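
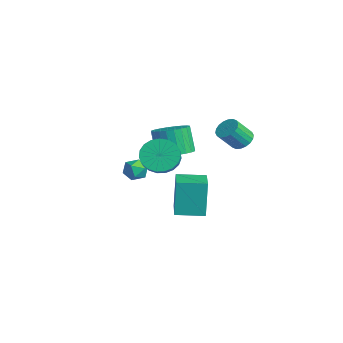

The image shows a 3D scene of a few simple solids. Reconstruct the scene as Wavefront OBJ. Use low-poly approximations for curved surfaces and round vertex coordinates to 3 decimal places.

v 2.804 -2.041 1.647
v 3.229 -2.401 0.878
v 4.021 -2.76 1.483
v 3.596 -2.399 2.253
v 3.382 -2.037 0.893
v 4.174 -2.396 1.499
v 3.435 -1.674 1.039
v 4.227 -2.032 1.645
v 3.379 -1.374 1.29
v 4.171 -1.733 1.896
v 3.223 -1.189 1.603
v 4.016 -1.548 2.209
v 2.995 -1.152 1.923
v 3.787 -1.511 2.529
v 2.734 -1.268 2.196
v 3.526 -1.627 2.802
v 2.485 -1.518 2.374
v 3.277 -1.877 2.979
v 2.291 -1.858 2.426
v 3.083 -2.217 3.032
v 2.186 -2.23 2.343
v 2.978 -2.589 2.949
v 2.187 -2.569 2.14
v 2.98 -2.928 2.746
v 2.296 -2.817 1.852
v 3.088 -3.175 2.458
v 2.492 -2.93 1.529
v 3.284 -3.289 2.134
v 2.742 -2.89 1.225
v 3.534 -3.248 1.831
v 3.002 -2.702 0.995
v 3.795 -3.061 1.601
v -1.11 0.173 -4.29
v -1.525 0.449 -2.333
v -0.543 1.581 -4.368
v -0.958 1.857 -2.411
v 0.618 -0.497 -3.829
v 0.203 -0.221 -1.872
v 1.185 0.911 -3.907
v 0.77 1.187 -1.95
v 3.257 1.838 2.22
v 3.758 2.152 2.464
v 3.805 1.337 3.423
v 3.303 1.022 3.18
v 3.537 2.283 2.585
v 3.583 1.467 3.545
v 3.259 2.325 2.635
v 3.305 1.51 3.594
v 2.982 2.271 2.602
v 3.028 1.456 3.561
v 2.758 2.131 2.494
v 2.804 1.316 3.453
v 2.634 1.933 2.332
v 2.68 1.118 3.291
v 2.633 1.716 2.147
v 2.679 0.901 3.106
v 2.755 1.523 1.977
v 2.802 0.708 2.936
v 2.977 1.393 1.855
v 3.023 0.577 2.815
v 3.255 1.35 1.806
v 3.301 0.535 2.765
v 3.532 1.404 1.839
v 3.578 0.589 2.798
v 3.756 1.544 1.947
v 3.802 0.729 2.906
v 3.88 1.742 2.109
v 3.926 0.927 3.068
v 3.881 1.959 2.294
v 3.927 1.144 3.253
v 0.197 -2.103 -0.842
v 0.871 -2.072 -0.735
v 0.089 -2.768 0.035
v 0.763 -2.737 0.142
v 0.374 -2.185 0.246
v 0.441 -1.773 -0.295
v 0.519 -3.067 -0.405
v 0.586 -2.655 -0.946
v 1.07 -2.667 -0.464
v 0.981 -2.122 -0.062
v -0.021 -2.718 -0.638
v -0.11 -2.173 -0.236
v -1.102 0.272 -0.586
v -0.233 0.469 -0.202
v -0.849 0.445 1.209
v -1.718 0.248 0.826
v -0.37 0.818 -0.256
v -0.987 0.793 1.155
v -0.619 1.083 -0.361
v -1.236 1.059 1.05
v -0.942 1.225 -0.499
v -1.558 1.2 0.912
v -1.288 1.222 -0.651
v -1.905 1.197 0.761
v -1.607 1.074 -0.792
v -2.223 1.05 0.619
v -1.848 0.804 -0.902
v -2.465 0.78 0.509
v -1.976 0.454 -0.964
v -2.593 0.429 0.447
v -1.971 0.075 -0.969
v -2.587 0.051 0.442
v -1.833 -0.273 -0.915
v -2.45 -0.298 0.496
v -1.584 -0.539 -0.81
v -2.201 -0.563 0.601
v -1.262 -0.68 -0.672
v -1.878 -0.705 0.739
v -0.915 -0.677 -0.521
v -1.532 -0.702 0.891
v -0.597 -0.53 -0.379
v -1.213 -0.554 1.032
v -0.355 -0.26 -0.269
v -0.972 -0.284 1.142
v -0.227 0.091 -0.207
v -0.844 0.066 1.204
f 2 1 5
f 2 5 3
f 3 5 6
f 3 6 4
f 5 1 7
f 5 7 6
f 6 7 8
f 6 8 4
f 7 1 9
f 7 9 8
f 8 9 10
f 8 10 4
f 9 1 11
f 9 11 10
f 10 11 12
f 10 12 4
f 11 1 13
f 11 13 12
f 12 13 14
f 12 14 4
f 13 1 15
f 13 15 14
f 14 15 16
f 14 16 4
f 15 1 17
f 15 17 16
f 16 17 18
f 16 18 4
f 17 1 19
f 17 19 18
f 18 19 20
f 18 20 4
f 19 1 21
f 19 21 20
f 20 21 22
f 20 22 4
f 21 1 23
f 21 23 22
f 22 23 24
f 22 24 4
f 23 1 25
f 23 25 24
f 24 25 26
f 24 26 4
f 25 1 27
f 25 27 26
f 26 27 28
f 26 28 4
f 27 1 29
f 27 29 28
f 28 29 30
f 28 30 4
f 29 1 31
f 29 31 30
f 30 31 32
f 30 32 4
f 31 1 2
f 31 2 32
f 32 2 3
f 32 3 4
f 34 36 33
f 37 34 33
f 33 36 35
f 35 37 33
f 34 40 36
f 38 34 37
f 38 40 34
f 36 40 35
f 39 37 35
f 35 40 39
f 39 38 37
f 40 38 39
f 42 41 45
f 42 45 43
f 43 45 46
f 43 46 44
f 45 41 47
f 45 47 46
f 46 47 48
f 46 48 44
f 47 41 49
f 47 49 48
f 48 49 50
f 48 50 44
f 49 41 51
f 49 51 50
f 50 51 52
f 50 52 44
f 51 41 53
f 51 53 52
f 52 53 54
f 52 54 44
f 53 41 55
f 53 55 54
f 54 55 56
f 54 56 44
f 55 41 57
f 55 57 56
f 56 57 58
f 56 58 44
f 57 41 59
f 57 59 58
f 58 59 60
f 58 60 44
f 59 41 61
f 59 61 60
f 60 61 62
f 60 62 44
f 61 41 63
f 61 63 62
f 62 63 64
f 62 64 44
f 63 41 65
f 63 65 64
f 64 65 66
f 64 66 44
f 65 41 67
f 65 67 66
f 66 67 68
f 66 68 44
f 67 41 69
f 67 69 68
f 68 69 70
f 68 70 44
f 69 41 42
f 69 42 70
f 70 42 43
f 70 43 44
f 71 82 76
f 71 76 72
f 71 72 78
f 71 78 81
f 71 81 82
f 72 76 80
f 76 82 75
f 82 81 73
f 81 78 77
f 78 72 79
f 74 80 75
f 74 75 73
f 74 73 77
f 74 77 79
f 74 79 80
f 75 80 76
f 73 75 82
f 77 73 81
f 79 77 78
f 80 79 72
f 84 83 87
f 84 87 85
f 85 87 88
f 85 88 86
f 87 83 89
f 87 89 88
f 88 89 90
f 88 90 86
f 89 83 91
f 89 91 90
f 90 91 92
f 90 92 86
f 91 83 93
f 91 93 92
f 92 93 94
f 92 94 86
f 93 83 95
f 93 95 94
f 94 95 96
f 94 96 86
f 95 83 97
f 95 97 96
f 96 97 98
f 96 98 86
f 97 83 99
f 97 99 98
f 98 99 100
f 98 100 86
f 99 83 101
f 99 101 100
f 100 101 102
f 100 102 86
f 101 83 103
f 101 103 102
f 102 103 104
f 102 104 86
f 103 83 105
f 103 105 104
f 104 105 106
f 104 106 86
f 105 83 107
f 105 107 106
f 106 107 108
f 106 108 86
f 107 83 109
f 107 109 108
f 108 109 110
f 108 110 86
f 109 83 111
f 109 111 110
f 110 111 112
f 110 112 86
f 111 83 113
f 111 113 112
f 112 113 114
f 112 114 86
f 113 83 115
f 113 115 114
f 114 115 116
f 114 116 86
f 115 83 84
f 115 84 116
f 116 84 85
f 116 85 86



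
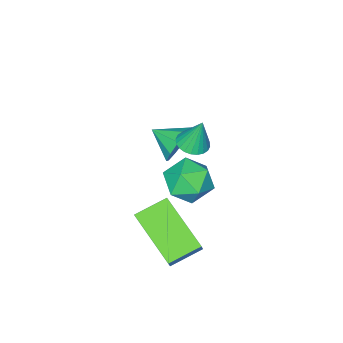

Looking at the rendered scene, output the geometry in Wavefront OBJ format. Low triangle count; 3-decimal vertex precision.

v 2.729 -0.13 -1.496
v 1.624 0.264 -1.067
v 3.014 1.778 -2.513
v 1.908 2.172 -2.084
v 3.092 0.168 -0.836
v 1.986 0.562 -0.407
v 3.376 2.076 -1.853
v 2.271 2.47 -1.424
v 0.837 0.589 1.813
v 1.343 0.331 1.929
v 0.723 0.911 3.027
v 1.411 0.541 1.88
v 1.392 0.758 1.821
v 1.288 0.95 1.76
v 1.115 1.087 1.708
v 0.901 1.148 1.672
v 0.676 1.124 1.657
v 0.476 1.019 1.666
v 0.331 0.848 1.698
v 0.263 0.638 1.747
v 0.282 0.421 1.806
v 0.385 0.229 1.867
v 0.558 0.092 1.919
v 0.773 0.031 1.955
v 0.997 0.055 1.97
v 1.197 0.16 1.961
v -0.469 -1.382 -0.562
v -0.075 -1.505 -1.271
v -0.131 -2.398 -0.198
v 0.267 -1.259 -0.901
v 0.265 -1.07 -0.373
v -0.08 -1.028 0.067
v -0.607 -1.151 0.213
v -1.07 -1.383 -0.004
v -1.251 -1.614 -0.482
v -1.067 -1.737 -0.997
v -0.602 -1.694 -1.308
v 2.237 1.984 0.547
v 2.831 1.628 1.161
v 1.089 1.472 1.359
v 1.683 1.116 1.973
v 1.591 2.033 1.896
v 2.301 2.35 1.394
v 1.619 0.75 1.126
v 2.329 1.067 0.624
v 2.449 0.866 1.519
v 2.432 1.659 1.995
v 1.488 1.441 0.525
v 1.471 2.234 1.001
f 2 4 1
f 5 2 1
f 1 4 3
f 3 5 1
f 2 8 4
f 6 2 5
f 6 8 2
f 4 8 3
f 7 5 3
f 3 8 7
f 7 6 5
f 8 6 7
f 10 9 12
f 10 12 11
f 12 9 13
f 12 13 11
f 13 9 14
f 13 14 11
f 14 9 15
f 14 15 11
f 15 9 16
f 15 16 11
f 16 9 17
f 16 17 11
f 17 9 18
f 17 18 11
f 18 9 19
f 18 19 11
f 19 9 20
f 19 20 11
f 20 9 21
f 20 21 11
f 21 9 22
f 21 22 11
f 22 9 23
f 22 23 11
f 23 9 24
f 23 24 11
f 24 9 25
f 24 25 11
f 25 9 26
f 25 26 11
f 26 9 10
f 26 10 11
f 28 27 30
f 28 30 29
f 30 27 31
f 30 31 29
f 31 27 32
f 31 32 29
f 32 27 33
f 32 33 29
f 33 27 34
f 33 34 29
f 34 27 35
f 34 35 29
f 35 27 36
f 35 36 29
f 36 27 37
f 36 37 29
f 37 27 28
f 37 28 29
f 38 49 43
f 38 43 39
f 38 39 45
f 38 45 48
f 38 48 49
f 39 43 47
f 43 49 42
f 49 48 40
f 48 45 44
f 45 39 46
f 41 47 42
f 41 42 40
f 41 40 44
f 41 44 46
f 41 46 47
f 42 47 43
f 40 42 49
f 44 40 48
f 46 44 45
f 47 46 39



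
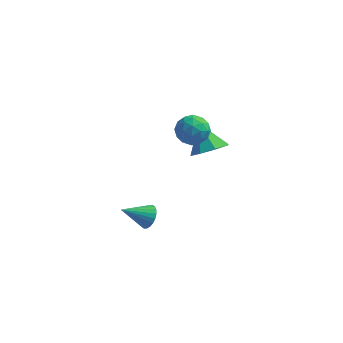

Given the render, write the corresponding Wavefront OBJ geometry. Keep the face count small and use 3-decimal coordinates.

v 0.048 1.043 4.294
v 0.866 0.849 4.566
v 0.214 0.171 3.174
v 1.032 -0.023 3.446
v 0.334 -0.303 3.909
v 0.232 0.236 4.602
v 0.848 0.784 3.138
v 0.746 1.323 3.831
v 1.36 0.689 3.852
v 1.042 0.017 4.328
v 0.038 1.003 3.412
v -0.28 0.331 3.888
v 0.443 1.023 4.528
v 0.637 -0.003 3.212
v 0.227 -0.167 3.484
v 0.708 -0.281 3.644
v 0.07 0.662 4.549
v 0.55 0.548 4.709
v 0.238 -0.129 4.323
v 0.53 0.472 3.031
v 1.01 0.358 3.191
v 0.372 1.301 4.096
v 0.853 1.187 4.256
v 0.842 1.149 3.417
v 1.214 0.815 4.268
v 1.311 0.302 3.61
v 1.204 0.777 3.429
v 1.143 1.093 3.836
v 1.027 0.419 4.548
v 1.124 -0.093 3.89
v 0.714 -0.258 4.162
v 0.654 0.059 4.569
v 1.318 0.325 4.129
v -0.044 1.113 3.85
v 0.053 0.601 3.192
v 0.426 0.961 3.171
v 0.366 1.278 3.578
v -0.231 0.718 4.13
v -0.134 0.205 3.472
v -0.063 -0.073 3.904
v -0.124 0.243 4.311
v -0.238 0.695 3.611
v -1.428 -0.183 -2.599
v -0.98 -0.355 -2.104
v -2.592 -0.797 -1.761
v -1.053 -0.109 -2.025
v -1.184 0.127 -2.033
v -1.351 0.315 -2.128
v -1.531 0.427 -2.294
v -1.695 0.447 -2.507
v -1.818 0.371 -2.734
v -1.882 0.21 -2.94
v -1.877 -0.011 -3.095
v -1.803 -0.257 -3.174
v -1.673 -0.493 -3.165
v -1.505 -0.681 -3.071
v -1.326 -0.793 -2.904
v -1.162 -0.813 -2.692
v -1.039 -0.736 -2.465
v -0.975 -0.576 -2.258
v 1.174 1.283 1.842
v 1.598 0.697 2.519
v 0.426 2.077 2.998
v 2.014 1.311 2.366
v 1.938 1.909 1.906
v 1.415 2.139 1.409
v 0.751 1.868 1.165
v 0.335 1.254 1.318
v 0.41 0.656 1.778
v 0.933 0.426 2.276
f 1 38 17
f 38 12 41
f 17 41 6
f 38 41 17
f 1 17 13
f 17 6 18
f 13 18 2
f 17 18 13
f 1 13 22
f 13 2 23
f 22 23 8
f 13 23 22
f 1 22 34
f 22 8 37
f 34 37 11
f 22 37 34
f 1 34 38
f 34 11 42
f 38 42 12
f 34 42 38
f 2 18 29
f 18 6 32
f 29 32 10
f 18 32 29
f 6 41 19
f 41 12 40
f 19 40 5
f 41 40 19
f 12 42 39
f 42 11 35
f 39 35 3
f 42 35 39
f 11 37 36
f 37 8 24
f 36 24 7
f 37 24 36
f 8 23 28
f 23 2 25
f 28 25 9
f 23 25 28
f 4 30 16
f 30 10 31
f 16 31 5
f 30 31 16
f 4 16 14
f 16 5 15
f 14 15 3
f 16 15 14
f 4 14 21
f 14 3 20
f 21 20 7
f 14 20 21
f 4 21 26
f 21 7 27
f 26 27 9
f 21 27 26
f 4 26 30
f 26 9 33
f 30 33 10
f 26 33 30
f 5 31 19
f 31 10 32
f 19 32 6
f 31 32 19
f 3 15 39
f 15 5 40
f 39 40 12
f 15 40 39
f 7 20 36
f 20 3 35
f 36 35 11
f 20 35 36
f 9 27 28
f 27 7 24
f 28 24 8
f 27 24 28
f 10 33 29
f 33 9 25
f 29 25 2
f 33 25 29
f 44 43 46
f 44 46 45
f 46 43 47
f 46 47 45
f 47 43 48
f 47 48 45
f 48 43 49
f 48 49 45
f 49 43 50
f 49 50 45
f 50 43 51
f 50 51 45
f 51 43 52
f 51 52 45
f 52 43 53
f 52 53 45
f 53 43 54
f 53 54 45
f 54 43 55
f 54 55 45
f 55 43 56
f 55 56 45
f 56 43 57
f 56 57 45
f 57 43 58
f 57 58 45
f 58 43 59
f 58 59 45
f 59 43 60
f 59 60 45
f 60 43 44
f 60 44 45
f 62 61 64
f 62 64 63
f 64 61 65
f 64 65 63
f 65 61 66
f 65 66 63
f 66 61 67
f 66 67 63
f 67 61 68
f 67 68 63
f 68 61 69
f 68 69 63
f 69 61 70
f 69 70 63
f 70 61 62
f 70 62 63



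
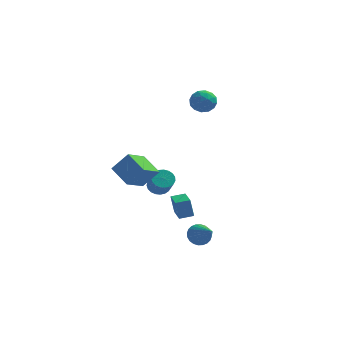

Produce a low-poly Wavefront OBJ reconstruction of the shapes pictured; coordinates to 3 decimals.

v -0.199 -0.313 -1.709
v 0.238 -0.616 -2.148
v 0.676 -1.43 -1.151
v 0.239 -1.127 -0.711
v 0.397 -0.402 -2.044
v 0.836 -1.216 -1.047
v 0.454 -0.172 -1.881
v 0.892 -0.987 -0.884
v 0.398 0.033 -1.689
v 0.836 -0.782 -0.692
v 0.238 0.178 -1.5
v 0.677 -0.636 -0.503
v 0.003 0.239 -1.347
v 0.441 -0.575 -0.35
v -0.267 0.204 -1.257
v 0.171 -0.61 -0.259
v -0.525 0.08 -1.244
v -0.087 -0.734 -0.247
v -0.727 -0.112 -1.312
v -0.289 -0.927 -0.315
v -0.838 -0.339 -1.449
v -0.4 -1.153 -0.452
v -0.838 -0.561 -1.63
v -0.4 -1.376 -0.633
v -0.728 -0.741 -1.825
v -0.289 -1.555 -0.828
v -0.526 -0.846 -2
v -0.088 -1.66 -1.003
v -0.268 -0.859 -2.124
v 0.171 -1.673 -1.127
v 0.002 -0.778 -2.177
v 0.441 -1.592 -1.18
v -0.411 -3.551 -0.168
v -1.004 -4.891 0.57
v -1.447 -2.706 0.535
v -2.039 -4.046 1.273
v 0.479 -3.354 0.907
v -0.113 -4.694 1.645
v -0.556 -2.509 1.61
v -1.149 -3.849 2.348
v 2.647 -3.081 -3.924
v 3.243 -2.983 -4.352
v 3.593 -4.339 -2.896
v 3.286 -2.783 -4.148
v 3.233 -2.629 -3.91
v 3.09 -2.544 -3.674
v 2.88 -2.54 -3.476
v 2.634 -2.619 -3.346
v 2.391 -2.768 -3.305
v 2.186 -2.964 -3.357
v 2.051 -3.179 -3.496
v 2.008 -3.379 -3.7
v 2.061 -3.533 -3.938
v 2.204 -3.618 -4.174
v 2.414 -3.622 -4.372
v 2.66 -3.543 -4.502
v 2.903 -3.394 -4.543
v 3.108 -3.198 -4.491
v 1.116 -1.003 -3.894
v 0.883 -0.944 -2.698
v 0.588 0.283 -4.059
v 0.356 0.342 -2.863
v 1.904 -0.662 -3.757
v 1.672 -0.603 -2.561
v 1.377 0.624 -3.922
v 1.144 0.683 -2.726
v 1.686 4.538 3.565
v 2.328 4.089 3.203
v 0.892 3.391 3.577
v 1.534 2.942 3.215
v 1.608 3.224 4.027
v 2.099 3.932 4.019
v 1.121 3.548 2.761
v 1.612 4.256 2.753
v 1.978 3.477 2.706
v 2.28 3.277 3.489
v 0.94 4.203 3.291
v 1.242 4.003 4.074
v 2.077 4.414 3.383
v 1.143 3.066 3.397
v 1.187 3.231 3.874
v 1.564 2.968 3.662
v 1.943 4.322 3.862
v 2.32 4.058 3.65
v 1.897 3.55 4.134
v 0.9 3.422 3.13
v 1.277 3.158 2.918
v 1.656 4.512 3.118
v 2.033 4.249 2.906
v 1.323 3.93 2.646
v 2.248 3.791 2.878
v 1.782 3.117 2.885
v 1.539 3.473 2.618
v 1.827 3.889 2.614
v 2.426 3.673 3.338
v 1.959 2.999 3.345
v 2.003 3.164 3.822
v 2.291 3.581 3.818
v 2.22 3.314 3.046
v 1.261 4.481 3.435
v 0.794 3.807 3.442
v 0.929 3.899 2.962
v 1.217 4.316 2.958
v 1.438 4.363 3.895
v 0.972 3.689 3.902
v 1.393 3.591 4.166
v 1.681 4.007 4.162
v 1 4.166 3.734
f 2 1 5
f 2 5 3
f 3 5 6
f 3 6 4
f 5 1 7
f 5 7 6
f 6 7 8
f 6 8 4
f 7 1 9
f 7 9 8
f 8 9 10
f 8 10 4
f 9 1 11
f 9 11 10
f 10 11 12
f 10 12 4
f 11 1 13
f 11 13 12
f 12 13 14
f 12 14 4
f 13 1 15
f 13 15 14
f 14 15 16
f 14 16 4
f 15 1 17
f 15 17 16
f 16 17 18
f 16 18 4
f 17 1 19
f 17 19 18
f 18 19 20
f 18 20 4
f 19 1 21
f 19 21 20
f 20 21 22
f 20 22 4
f 21 1 23
f 21 23 22
f 22 23 24
f 22 24 4
f 23 1 25
f 23 25 24
f 24 25 26
f 24 26 4
f 25 1 27
f 25 27 26
f 26 27 28
f 26 28 4
f 27 1 29
f 27 29 28
f 28 29 30
f 28 30 4
f 29 1 31
f 29 31 30
f 30 31 32
f 30 32 4
f 31 1 2
f 31 2 32
f 32 2 3
f 32 3 4
f 34 36 33
f 37 34 33
f 33 36 35
f 35 37 33
f 34 40 36
f 38 34 37
f 38 40 34
f 36 40 35
f 39 37 35
f 35 40 39
f 39 38 37
f 40 38 39
f 42 41 44
f 42 44 43
f 44 41 45
f 44 45 43
f 45 41 46
f 45 46 43
f 46 41 47
f 46 47 43
f 47 41 48
f 47 48 43
f 48 41 49
f 48 49 43
f 49 41 50
f 49 50 43
f 50 41 51
f 50 51 43
f 51 41 52
f 51 52 43
f 52 41 53
f 52 53 43
f 53 41 54
f 53 54 43
f 54 41 55
f 54 55 43
f 55 41 56
f 55 56 43
f 56 41 57
f 56 57 43
f 57 41 58
f 57 58 43
f 58 41 42
f 58 42 43
f 60 62 59
f 63 60 59
f 59 62 61
f 61 63 59
f 60 66 62
f 64 60 63
f 64 66 60
f 62 66 61
f 65 63 61
f 61 66 65
f 65 64 63
f 66 64 65
f 67 104 83
f 104 78 107
f 83 107 72
f 104 107 83
f 67 83 79
f 83 72 84
f 79 84 68
f 83 84 79
f 67 79 88
f 79 68 89
f 88 89 74
f 79 89 88
f 67 88 100
f 88 74 103
f 100 103 77
f 88 103 100
f 67 100 104
f 100 77 108
f 104 108 78
f 100 108 104
f 68 84 95
f 84 72 98
f 95 98 76
f 84 98 95
f 72 107 85
f 107 78 106
f 85 106 71
f 107 106 85
f 78 108 105
f 108 77 101
f 105 101 69
f 108 101 105
f 77 103 102
f 103 74 90
f 102 90 73
f 103 90 102
f 74 89 94
f 89 68 91
f 94 91 75
f 89 91 94
f 70 96 82
f 96 76 97
f 82 97 71
f 96 97 82
f 70 82 80
f 82 71 81
f 80 81 69
f 82 81 80
f 70 80 87
f 80 69 86
f 87 86 73
f 80 86 87
f 70 87 92
f 87 73 93
f 92 93 75
f 87 93 92
f 70 92 96
f 92 75 99
f 96 99 76
f 92 99 96
f 71 97 85
f 97 76 98
f 85 98 72
f 97 98 85
f 69 81 105
f 81 71 106
f 105 106 78
f 81 106 105
f 73 86 102
f 86 69 101
f 102 101 77
f 86 101 102
f 75 93 94
f 93 73 90
f 94 90 74
f 93 90 94
f 76 99 95
f 99 75 91
f 95 91 68
f 99 91 95



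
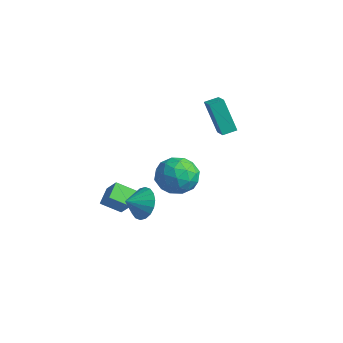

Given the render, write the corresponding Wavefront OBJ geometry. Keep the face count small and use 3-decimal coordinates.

v -0.034 1.316 0.965
v -0.781 1.005 2.903
v 0.146 2.082 1.158
v -0.601 1.771 3.096
v 0.801 1.049 1.244
v 0.054 0.738 3.182
v 0.981 1.815 1.437
v 0.234 1.504 3.375
v 2.611 -1.79 0.571
v 3.497 -2.406 1.042
v 1.703 -3.414 0.158
v 2.589 -4.03 0.629
v 1.886 -3.386 1.32
v 2.447 -2.382 1.576
v 2.753 -3.438 -0.376
v 3.314 -2.434 -0.12
v 3.585 -3.424 0.457
v 3.049 -3.392 1.506
v 2.151 -2.428 -0.306
v 1.615 -2.396 0.743
v 3.133 -1.956 0.843
v 2.067 -3.864 0.357
v 1.653 -3.486 0.763
v 2.174 -3.848 1.041
v 2.517 -1.942 1.157
v 3.038 -2.303 1.434
v 2.091 -2.879 1.597
v 2.162 -3.517 -0.234
v 2.683 -3.878 0.043
v 3.026 -1.972 0.159
v 3.547 -2.334 0.437
v 3.109 -2.941 -0.397
v 3.706 -2.916 0.776
v 3.173 -3.87 0.533
v 3.269 -3.523 -0.058
v 3.598 -2.933 0.093
v 3.391 -2.897 1.392
v 2.858 -3.851 1.149
v 2.445 -3.473 1.556
v 2.774 -2.883 1.706
v 3.443 -3.495 1.048
v 2.342 -1.969 0.051
v 1.809 -2.923 -0.192
v 2.426 -2.937 -0.506
v 2.755 -2.347 -0.356
v 2.027 -1.95 0.667
v 1.494 -2.904 0.424
v 1.602 -2.887 1.107
v 1.931 -2.297 1.258
v 1.757 -2.325 0.152
v -2.545 -3.59 -3.482
v -3.158 -2.78 -2.965
v -3.371 -3.651 -4.364
v -3.984 -2.841 -3.847
v -1.916 -2.699 -4.133
v -2.529 -1.889 -3.616
v -2.742 -2.76 -5.015
v -3.355 -1.95 -4.498
v 0.217 -3.345 -2.522
v 1.017 -3.136 -1.925
v 0.123 -4.315 -2.058
v 0.666 -2.985 -1.68
v 0.226 -2.905 -1.602
v -0.216 -2.912 -1.707
v -0.572 -3.005 -1.973
v -0.771 -3.165 -2.347
v -0.775 -3.361 -2.757
v -0.583 -3.553 -3.12
v -0.232 -3.705 -3.365
v 0.208 -3.785 -3.443
v 0.65 -3.778 -3.338
v 1.006 -3.685 -3.072
v 1.206 -3.525 -2.697
v 1.21 -3.329 -2.288
f 2 4 1
f 5 2 1
f 1 4 3
f 3 5 1
f 2 8 4
f 6 2 5
f 6 8 2
f 4 8 3
f 7 5 3
f 3 8 7
f 7 6 5
f 8 6 7
f 9 46 25
f 46 20 49
f 25 49 14
f 46 49 25
f 9 25 21
f 25 14 26
f 21 26 10
f 25 26 21
f 9 21 30
f 21 10 31
f 30 31 16
f 21 31 30
f 9 30 42
f 30 16 45
f 42 45 19
f 30 45 42
f 9 42 46
f 42 19 50
f 46 50 20
f 42 50 46
f 10 26 37
f 26 14 40
f 37 40 18
f 26 40 37
f 14 49 27
f 49 20 48
f 27 48 13
f 49 48 27
f 20 50 47
f 50 19 43
f 47 43 11
f 50 43 47
f 19 45 44
f 45 16 32
f 44 32 15
f 45 32 44
f 16 31 36
f 31 10 33
f 36 33 17
f 31 33 36
f 12 38 24
f 38 18 39
f 24 39 13
f 38 39 24
f 12 24 22
f 24 13 23
f 22 23 11
f 24 23 22
f 12 22 29
f 22 11 28
f 29 28 15
f 22 28 29
f 12 29 34
f 29 15 35
f 34 35 17
f 29 35 34
f 12 34 38
f 34 17 41
f 38 41 18
f 34 41 38
f 13 39 27
f 39 18 40
f 27 40 14
f 39 40 27
f 11 23 47
f 23 13 48
f 47 48 20
f 23 48 47
f 15 28 44
f 28 11 43
f 44 43 19
f 28 43 44
f 17 35 36
f 35 15 32
f 36 32 16
f 35 32 36
f 18 41 37
f 41 17 33
f 37 33 10
f 41 33 37
f 52 54 51
f 55 52 51
f 51 54 53
f 53 55 51
f 52 58 54
f 56 52 55
f 56 58 52
f 54 58 53
f 57 55 53
f 53 58 57
f 57 56 55
f 58 56 57
f 60 59 62
f 60 62 61
f 62 59 63
f 62 63 61
f 63 59 64
f 63 64 61
f 64 59 65
f 64 65 61
f 65 59 66
f 65 66 61
f 66 59 67
f 66 67 61
f 67 59 68
f 67 68 61
f 68 59 69
f 68 69 61
f 69 59 70
f 69 70 61
f 70 59 71
f 70 71 61
f 71 59 72
f 71 72 61
f 72 59 73
f 72 73 61
f 73 59 74
f 73 74 61
f 74 59 60
f 74 60 61



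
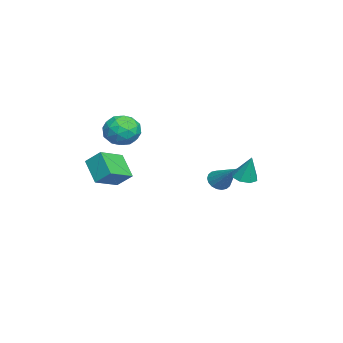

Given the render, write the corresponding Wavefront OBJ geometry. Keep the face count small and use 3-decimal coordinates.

v -2.373 1.73 -2.147
v -1.892 1.221 -2.164
v -1.207 2.79 -0.853
v -1.804 1.408 -2.397
v -1.828 1.659 -2.581
v -1.96 1.923 -2.678
v -2.174 2.15 -2.671
v -2.428 2.293 -2.56
v -2.67 2.324 -2.367
v -2.854 2.238 -2.131
v -2.943 2.051 -1.898
v -2.918 1.8 -1.714
v -2.786 1.536 -1.616
v -2.572 1.31 -1.624
v -2.319 1.167 -1.735
v -2.076 1.135 -1.928
v -2.502 -3.176 1.957
v -1.605 -2.645 2.286
v -1.575 -3.935 0.654
v -0.678 -3.404 0.983
v -1.102 -4.199 1.604
v -1.675 -3.73 2.409
v -1.505 -2.85 0.531
v -2.078 -2.381 1.336
v -0.989 -2.444 1.405
v -0.739 -3.277 2.068
v -2.441 -3.303 0.872
v -2.191 -4.136 1.535
v -2.135 -2.844 2.236
v -1.045 -3.736 0.704
v -1.295 -4.203 1.069
v -0.767 -3.891 1.263
v -2.176 -3.481 2.308
v -1.648 -3.17 2.501
v -1.353 -4.082 2.1
v -1.532 -3.41 0.439
v -1.004 -3.099 0.632
v -2.413 -2.689 1.677
v -1.885 -2.377 1.871
v -1.827 -2.498 0.84
v -1.245 -2.414 1.911
v -0.7 -2.86 1.146
v -1.187 -2.534 0.88
v -1.523 -2.259 1.353
v -1.098 -2.904 2.301
v -0.554 -3.349 1.535
v -0.803 -3.817 1.9
v -1.14 -3.541 2.373
v -0.736 -2.785 1.783
v -2.626 -3.231 1.405
v -2.082 -3.676 0.639
v -2.04 -3.039 0.567
v -2.377 -2.763 1.04
v -2.48 -3.72 1.794
v -1.935 -4.166 1.029
v -1.657 -4.321 1.587
v -1.993 -4.046 2.06
v -2.444 -3.795 1.157
v 3.692 -4.221 1.053
v 3.921 -3.405 1.786
v 2.449 -3.345 0.466
v 2.678 -2.529 1.198
v 4.662 -3.551 0.002
v 4.891 -2.735 0.734
v 3.419 -2.675 -0.586
v 3.648 -1.859 0.147
v 2.17 3.518 -0.155
v 2.83 3.339 -0.245
v 2.47 3.902 1.275
v 2.74 3.846 -0.363
v 2.316 4.161 -0.358
v 1.806 4.099 -0.234
v 1.51 3.696 -0.064
v 1.6 3.19 0.054
v 2.024 2.875 0.049
v 2.534 2.937 -0.075
f 2 1 4
f 2 4 3
f 4 1 5
f 4 5 3
f 5 1 6
f 5 6 3
f 6 1 7
f 6 7 3
f 7 1 8
f 7 8 3
f 8 1 9
f 8 9 3
f 9 1 10
f 9 10 3
f 10 1 11
f 10 11 3
f 11 1 12
f 11 12 3
f 12 1 13
f 12 13 3
f 13 1 14
f 13 14 3
f 14 1 15
f 14 15 3
f 15 1 16
f 15 16 3
f 16 1 2
f 16 2 3
f 17 54 33
f 54 28 57
f 33 57 22
f 54 57 33
f 17 33 29
f 33 22 34
f 29 34 18
f 33 34 29
f 17 29 38
f 29 18 39
f 38 39 24
f 29 39 38
f 17 38 50
f 38 24 53
f 50 53 27
f 38 53 50
f 17 50 54
f 50 27 58
f 54 58 28
f 50 58 54
f 18 34 45
f 34 22 48
f 45 48 26
f 34 48 45
f 22 57 35
f 57 28 56
f 35 56 21
f 57 56 35
f 28 58 55
f 58 27 51
f 55 51 19
f 58 51 55
f 27 53 52
f 53 24 40
f 52 40 23
f 53 40 52
f 24 39 44
f 39 18 41
f 44 41 25
f 39 41 44
f 20 46 32
f 46 26 47
f 32 47 21
f 46 47 32
f 20 32 30
f 32 21 31
f 30 31 19
f 32 31 30
f 20 30 37
f 30 19 36
f 37 36 23
f 30 36 37
f 20 37 42
f 37 23 43
f 42 43 25
f 37 43 42
f 20 42 46
f 42 25 49
f 46 49 26
f 42 49 46
f 21 47 35
f 47 26 48
f 35 48 22
f 47 48 35
f 19 31 55
f 31 21 56
f 55 56 28
f 31 56 55
f 23 36 52
f 36 19 51
f 52 51 27
f 36 51 52
f 25 43 44
f 43 23 40
f 44 40 24
f 43 40 44
f 26 49 45
f 49 25 41
f 45 41 18
f 49 41 45
f 60 62 59
f 63 60 59
f 59 62 61
f 61 63 59
f 60 66 62
f 64 60 63
f 64 66 60
f 62 66 61
f 65 63 61
f 61 66 65
f 65 64 63
f 66 64 65
f 68 67 70
f 68 70 69
f 70 67 71
f 70 71 69
f 71 67 72
f 71 72 69
f 72 67 73
f 72 73 69
f 73 67 74
f 73 74 69
f 74 67 75
f 74 75 69
f 75 67 76
f 75 76 69
f 76 67 68
f 76 68 69



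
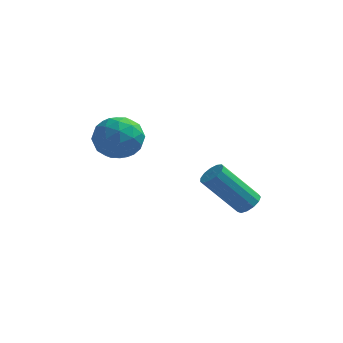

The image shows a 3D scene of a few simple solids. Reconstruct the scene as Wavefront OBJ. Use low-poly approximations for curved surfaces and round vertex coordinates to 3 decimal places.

v -1.811 -3.113 1.95
v -0.902 -2.851 1.953
v -1.498 -4.189 0.907
v -0.589 -3.927 0.91
v -0.96 -4.354 1.668
v -1.154 -3.689 2.313
v -1.246 -3.351 0.547
v -1.44 -2.686 1.192
v -0.553 -2.998 1.086
v -0.376 -3.618 1.778
v -2.024 -3.422 1.082
v -1.847 -4.042 1.774
v -1.384 -2.888 2.043
v -1.016 -4.152 0.817
v -1.234 -4.404 1.262
v -0.7 -4.249 1.264
v -1.532 -3.381 2.255
v -0.998 -3.226 2.256
v -1.032 -4.11 2.089
v -1.402 -3.814 0.604
v -0.868 -3.659 0.605
v -1.7 -2.791 1.596
v -1.166 -2.636 1.598
v -1.368 -2.93 0.771
v -0.645 -2.82 1.535
v -0.46 -3.452 0.922
v -0.847 -3.113 0.709
v -0.961 -2.723 1.088
v -0.541 -3.184 1.942
v -0.356 -3.816 1.329
v -0.575 -4.068 1.775
v -0.689 -3.677 2.154
v -0.335 -3.27 1.433
v -2.044 -3.224 1.531
v -1.859 -3.856 0.918
v -1.711 -3.363 0.706
v -1.825 -2.972 1.085
v -1.94 -3.588 1.938
v -1.755 -4.22 1.325
v -1.439 -4.317 1.772
v -1.553 -3.927 2.151
v -2.065 -3.77 1.427
v 3.158 -2.966 -1.678
v 3.522 -3.201 -1.391
v 2.266 -3.369 0.065
v 1.902 -3.134 -0.222
v 3.547 -2.914 -1.337
v 2.291 -3.082 0.119
v 3.448 -2.644 -1.391
v 2.192 -2.812 0.065
v 3.257 -2.476 -1.536
v 2.001 -2.644 -0.08
v 3.034 -2.463 -1.726
v 1.779 -2.631 -0.271
v 2.851 -2.61 -1.901
v 1.595 -2.778 -0.446
v 2.766 -2.871 -2.005
v 1.51 -3.039 -0.55
v 2.804 -3.161 -2.005
v 1.548 -3.329 -0.55
v 2.955 -3.389 -1.902
v 1.699 -3.557 -0.446
v 3.171 -3.484 -1.727
v 1.915 -3.652 -0.271
v 3.382 -3.413 -1.536
v 2.126 -3.581 -0.08
f 1 38 17
f 38 12 41
f 17 41 6
f 38 41 17
f 1 17 13
f 17 6 18
f 13 18 2
f 17 18 13
f 1 13 22
f 13 2 23
f 22 23 8
f 13 23 22
f 1 22 34
f 22 8 37
f 34 37 11
f 22 37 34
f 1 34 38
f 34 11 42
f 38 42 12
f 34 42 38
f 2 18 29
f 18 6 32
f 29 32 10
f 18 32 29
f 6 41 19
f 41 12 40
f 19 40 5
f 41 40 19
f 12 42 39
f 42 11 35
f 39 35 3
f 42 35 39
f 11 37 36
f 37 8 24
f 36 24 7
f 37 24 36
f 8 23 28
f 23 2 25
f 28 25 9
f 23 25 28
f 4 30 16
f 30 10 31
f 16 31 5
f 30 31 16
f 4 16 14
f 16 5 15
f 14 15 3
f 16 15 14
f 4 14 21
f 14 3 20
f 21 20 7
f 14 20 21
f 4 21 26
f 21 7 27
f 26 27 9
f 21 27 26
f 4 26 30
f 26 9 33
f 30 33 10
f 26 33 30
f 5 31 19
f 31 10 32
f 19 32 6
f 31 32 19
f 3 15 39
f 15 5 40
f 39 40 12
f 15 40 39
f 7 20 36
f 20 3 35
f 36 35 11
f 20 35 36
f 9 27 28
f 27 7 24
f 28 24 8
f 27 24 28
f 10 33 29
f 33 9 25
f 29 25 2
f 33 25 29
f 44 43 47
f 44 47 45
f 45 47 48
f 45 48 46
f 47 43 49
f 47 49 48
f 48 49 50
f 48 50 46
f 49 43 51
f 49 51 50
f 50 51 52
f 50 52 46
f 51 43 53
f 51 53 52
f 52 53 54
f 52 54 46
f 53 43 55
f 53 55 54
f 54 55 56
f 54 56 46
f 55 43 57
f 55 57 56
f 56 57 58
f 56 58 46
f 57 43 59
f 57 59 58
f 58 59 60
f 58 60 46
f 59 43 61
f 59 61 60
f 60 61 62
f 60 62 46
f 61 43 63
f 61 63 62
f 62 63 64
f 62 64 46
f 63 43 65
f 63 65 64
f 64 65 66
f 64 66 46
f 65 43 44
f 65 44 66
f 66 44 45
f 66 45 46



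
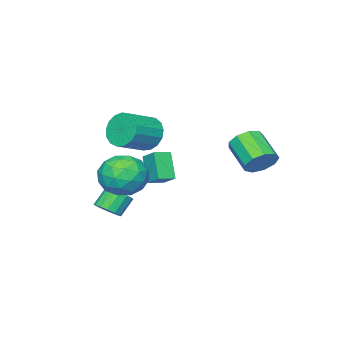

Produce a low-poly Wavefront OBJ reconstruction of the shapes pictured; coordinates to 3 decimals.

v 3.534 -0.968 -0.724
v 4.636 -1.218 -0.392
v 2.904 -2.502 0.212
v 4.006 -2.752 0.544
v 3.458 -1.807 0.984
v 3.848 -0.859 0.405
v 3.692 -2.861 -0.585
v 4.082 -1.913 -1.164
v 4.734 -2.388 -0.306
v 4.589 -1.736 0.664
v 2.951 -1.984 -0.844
v 2.806 -1.332 0.126
v 4.141 -0.958 -0.641
v 3.399 -2.762 0.461
v 3.078 -2.207 0.719
v 3.725 -2.353 0.914
v 3.677 -0.747 -0.172
v 4.325 -0.894 0.024
v 3.632 -1.24 0.833
v 3.215 -2.826 -0.204
v 3.863 -2.973 -0.008
v 3.815 -1.367 -1.094
v 4.462 -1.513 -0.899
v 3.908 -2.48 -1.013
v 4.846 -1.793 -0.395
v 4.475 -2.695 0.156
v 4.291 -2.759 -0.508
v 4.52 -2.201 -0.849
v 4.761 -1.41 0.175
v 4.39 -2.312 0.726
v 4.068 -1.756 0.985
v 4.297 -1.199 0.644
v 4.818 -2.098 0.226
v 3.15 -1.408 -0.906
v 2.779 -2.31 -0.355
v 3.243 -2.521 -0.824
v 3.472 -1.964 -1.165
v 3.065 -1.025 -0.336
v 2.694 -1.927 0.215
v 3.02 -1.519 0.669
v 3.249 -0.961 0.328
v 2.722 -1.622 -0.406
v 2.86 -3.709 -3.002
v 3.179 -4.222 -2.689
v 2.479 -4.143 -1.845
v 2.16 -3.631 -2.158
v 3.345 -3.931 -2.579
v 2.644 -3.852 -1.735
v 3.38 -3.581 -2.583
v 2.679 -3.502 -1.739
v 3.276 -3.265 -2.698
v 2.575 -3.186 -1.854
v 3.061 -3.069 -2.896
v 2.36 -2.99 -2.051
v 2.792 -3.043 -3.121
v 2.091 -2.965 -2.277
v 2.541 -3.197 -3.315
v 1.841 -3.118 -2.471
v 2.376 -3.488 -3.425
v 1.675 -3.409 -2.581
v 2.341 -3.838 -3.421
v 1.64 -3.759 -2.577
v 2.445 -4.154 -3.306
v 1.744 -4.075 -2.462
v 2.66 -4.35 -3.109
v 1.959 -4.271 -2.264
v 2.929 -4.375 -2.883
v 2.228 -4.297 -2.039
v 0.44 -3.853 -0.511
v 0.62 -3.008 0.031
v -0.362 -3.583 -0.665
v -0.182 -2.738 -0.122
v 0.922 -3.142 -1.778
v 1.102 -2.297 -1.235
v 0.12 -2.872 -1.931
v 0.3 -2.027 -1.389
v 2.512 -1.606 2.055
v 2.866 -1.103 1.358
v 4.303 -1.271 1.968
v 3.948 -1.774 2.665
v 2.77 -0.8 1.669
v 4.207 -0.968 2.279
v 2.614 -0.682 2.069
v 4.051 -0.85 2.679
v 2.435 -0.775 2.465
v 3.871 -0.943 3.075
v 2.273 -1.058 2.768
v 3.71 -1.226 3.378
v 2.166 -1.467 2.907
v 3.603 -1.635 3.517
v 2.138 -1.908 2.851
v 3.575 -2.076 3.461
v 2.196 -2.28 2.613
v 3.633 -2.448 3.223
v 2.326 -2.497 2.247
v 3.763 -2.665 2.857
v 2.499 -2.51 1.837
v 3.935 -2.678 2.447
v 2.674 -2.316 1.477
v 4.111 -2.484 2.087
v 2.812 -1.959 1.249
v 4.249 -2.127 1.859
v 2.882 -1.522 1.206
v 4.319 -1.69 1.816
v -0.371 2.258 0.507
v -0.115 2.645 1.195
v -0.573 1.368 2.082
v -0.829 0.982 1.393
v -0.66 2.769 1.093
v -1.117 1.493 1.98
v -1.07 2.655 0.717
v -1.527 1.378 1.604
v -1.152 2.354 0.243
v -1.61 1.078 1.129
v -0.87 2.009 -0.109
v -1.327 0.733 0.778
v -0.354 1.78 -0.172
v -0.811 0.504 0.715
v 0.154 1.775 0.082
v -0.304 0.499 0.969
v 0.416 1.996 0.535
v -0.042 0.72 1.422
v 0.309 2.339 0.974
v -0.148 1.063 1.861
f 1 38 17
f 38 12 41
f 17 41 6
f 38 41 17
f 1 17 13
f 17 6 18
f 13 18 2
f 17 18 13
f 1 13 22
f 13 2 23
f 22 23 8
f 13 23 22
f 1 22 34
f 22 8 37
f 34 37 11
f 22 37 34
f 1 34 38
f 34 11 42
f 38 42 12
f 34 42 38
f 2 18 29
f 18 6 32
f 29 32 10
f 18 32 29
f 6 41 19
f 41 12 40
f 19 40 5
f 41 40 19
f 12 42 39
f 42 11 35
f 39 35 3
f 42 35 39
f 11 37 36
f 37 8 24
f 36 24 7
f 37 24 36
f 8 23 28
f 23 2 25
f 28 25 9
f 23 25 28
f 4 30 16
f 30 10 31
f 16 31 5
f 30 31 16
f 4 16 14
f 16 5 15
f 14 15 3
f 16 15 14
f 4 14 21
f 14 3 20
f 21 20 7
f 14 20 21
f 4 21 26
f 21 7 27
f 26 27 9
f 21 27 26
f 4 26 30
f 26 9 33
f 30 33 10
f 26 33 30
f 5 31 19
f 31 10 32
f 19 32 6
f 31 32 19
f 3 15 39
f 15 5 40
f 39 40 12
f 15 40 39
f 7 20 36
f 20 3 35
f 36 35 11
f 20 35 36
f 9 27 28
f 27 7 24
f 28 24 8
f 27 24 28
f 10 33 29
f 33 9 25
f 29 25 2
f 33 25 29
f 44 43 47
f 44 47 45
f 45 47 48
f 45 48 46
f 47 43 49
f 47 49 48
f 48 49 50
f 48 50 46
f 49 43 51
f 49 51 50
f 50 51 52
f 50 52 46
f 51 43 53
f 51 53 52
f 52 53 54
f 52 54 46
f 53 43 55
f 53 55 54
f 54 55 56
f 54 56 46
f 55 43 57
f 55 57 56
f 56 57 58
f 56 58 46
f 57 43 59
f 57 59 58
f 58 59 60
f 58 60 46
f 59 43 61
f 59 61 60
f 60 61 62
f 60 62 46
f 61 43 63
f 61 63 62
f 62 63 64
f 62 64 46
f 63 43 65
f 63 65 64
f 64 65 66
f 64 66 46
f 65 43 67
f 65 67 66
f 66 67 68
f 66 68 46
f 67 43 44
f 67 44 68
f 68 44 45
f 68 45 46
f 70 72 69
f 73 70 69
f 69 72 71
f 71 73 69
f 70 76 72
f 74 70 73
f 74 76 70
f 72 76 71
f 75 73 71
f 71 76 75
f 75 74 73
f 76 74 75
f 78 77 81
f 78 81 79
f 79 81 82
f 79 82 80
f 81 77 83
f 81 83 82
f 82 83 84
f 82 84 80
f 83 77 85
f 83 85 84
f 84 85 86
f 84 86 80
f 85 77 87
f 85 87 86
f 86 87 88
f 86 88 80
f 87 77 89
f 87 89 88
f 88 89 90
f 88 90 80
f 89 77 91
f 89 91 90
f 90 91 92
f 90 92 80
f 91 77 93
f 91 93 92
f 92 93 94
f 92 94 80
f 93 77 95
f 93 95 94
f 94 95 96
f 94 96 80
f 95 77 97
f 95 97 96
f 96 97 98
f 96 98 80
f 97 77 99
f 97 99 98
f 98 99 100
f 98 100 80
f 99 77 101
f 99 101 100
f 100 101 102
f 100 102 80
f 101 77 103
f 101 103 102
f 102 103 104
f 102 104 80
f 103 77 78
f 103 78 104
f 104 78 79
f 104 79 80
f 106 105 109
f 106 109 107
f 107 109 110
f 107 110 108
f 109 105 111
f 109 111 110
f 110 111 112
f 110 112 108
f 111 105 113
f 111 113 112
f 112 113 114
f 112 114 108
f 113 105 115
f 113 115 114
f 114 115 116
f 114 116 108
f 115 105 117
f 115 117 116
f 116 117 118
f 116 118 108
f 117 105 119
f 117 119 118
f 118 119 120
f 118 120 108
f 119 105 121
f 119 121 120
f 120 121 122
f 120 122 108
f 121 105 123
f 121 123 122
f 122 123 124
f 122 124 108
f 123 105 106
f 123 106 124
f 124 106 107
f 124 107 108



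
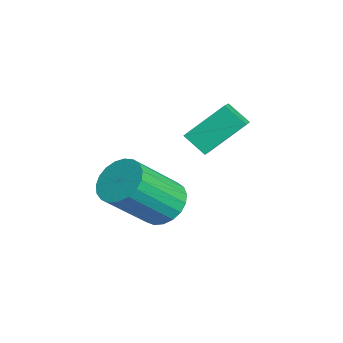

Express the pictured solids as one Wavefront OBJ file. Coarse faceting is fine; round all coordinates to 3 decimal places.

v 1.827 0.76 -1.676
v 2.552 0.88 -1.829
v 3.037 -0.339 -0.498
v 2.313 -0.46 -0.344
v 2.495 1.096 -1.611
v 2.98 -0.124 -0.279
v 2.322 1.253 -1.404
v 2.808 0.034 -0.072
v 2.065 1.325 -1.244
v 2.55 0.106 0.087
v 1.766 1.3 -1.159
v 2.251 0.08 0.173
v 1.478 1.181 -1.163
v 1.963 -0.039 0.169
v 1.25 0.989 -1.256
v 1.735 -0.231 0.076
v 1.122 0.757 -1.421
v 1.607 -0.462 -0.089
v 1.116 0.526 -1.631
v 1.601 -0.693 -0.299
v 1.233 0.336 -1.848
v 1.718 -0.884 -0.516
v 1.453 0.218 -2.035
v 1.938 -1.001 -0.704
v 1.738 0.195 -2.161
v 2.223 -1.025 -0.829
v 2.038 0.269 -2.202
v 2.523 -0.951 -0.87
v 2.301 0.428 -2.153
v 2.787 -0.792 -0.821
v 2.483 0.644 -2.021
v 2.968 -0.576 -0.689
v 0.108 1.716 -0.168
v 0.803 1.46 0.183
v 0.02 2.812 0.807
v 0.715 2.556 1.158
v 0.545 2.204 -0.678
v 1.24 1.948 -0.327
v 0.457 3.3 0.297
v 1.152 3.044 0.648
f 2 1 5
f 2 5 3
f 3 5 6
f 3 6 4
f 5 1 7
f 5 7 6
f 6 7 8
f 6 8 4
f 7 1 9
f 7 9 8
f 8 9 10
f 8 10 4
f 9 1 11
f 9 11 10
f 10 11 12
f 10 12 4
f 11 1 13
f 11 13 12
f 12 13 14
f 12 14 4
f 13 1 15
f 13 15 14
f 14 15 16
f 14 16 4
f 15 1 17
f 15 17 16
f 16 17 18
f 16 18 4
f 17 1 19
f 17 19 18
f 18 19 20
f 18 20 4
f 19 1 21
f 19 21 20
f 20 21 22
f 20 22 4
f 21 1 23
f 21 23 22
f 22 23 24
f 22 24 4
f 23 1 25
f 23 25 24
f 24 25 26
f 24 26 4
f 25 1 27
f 25 27 26
f 26 27 28
f 26 28 4
f 27 1 29
f 27 29 28
f 28 29 30
f 28 30 4
f 29 1 31
f 29 31 30
f 30 31 32
f 30 32 4
f 31 1 2
f 31 2 32
f 32 2 3
f 32 3 4
f 34 36 33
f 37 34 33
f 33 36 35
f 35 37 33
f 34 40 36
f 38 34 37
f 38 40 34
f 36 40 35
f 39 37 35
f 35 40 39
f 39 38 37
f 40 38 39



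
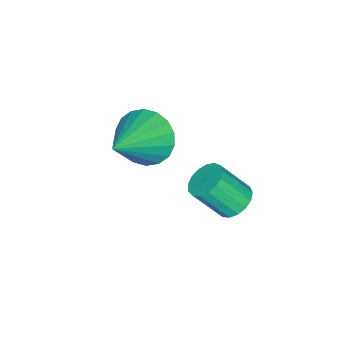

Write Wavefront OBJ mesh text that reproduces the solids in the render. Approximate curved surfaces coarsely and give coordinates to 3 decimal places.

v -3.397 2.848 0.326
v -2.907 3.22 0.395
v -2.492 2.485 1.423
v -2.983 2.112 1.354
v -3.115 3.344 0.567
v -2.7 2.609 1.595
v -3.387 3.354 0.684
v -2.972 2.619 1.712
v -3.662 3.248 0.719
v -3.247 2.512 1.747
v -3.876 3.05 0.664
v -3.461 2.315 1.692
v -3.981 2.806 0.532
v -3.566 2.07 1.559
v -3.952 2.571 0.352
v -3.537 1.836 1.38
v -3.796 2.4 0.167
v -3.381 1.665 1.194
v -3.548 2.331 0.018
v -3.133 1.596 1.046
v -3.266 2.381 -0.061
v -2.852 1.646 0.967
v -3.015 2.537 -0.05
v -2.6 1.802 0.978
v -2.85 2.765 0.046
v -2.435 2.03 1.074
v -2.812 3.012 0.207
v -2.397 2.276 1.235
v -3.876 -0.388 1.125
v -3.386 -0.495 0.306
v -2.184 -0.392 2.135
v -3.41 -0.071 0.347
v -3.526 0.291 0.543
v -3.711 0.518 0.854
v -3.929 0.566 1.218
v -4.136 0.425 1.564
v -4.292 0.123 1.823
v -4.365 -0.281 1.944
v -4.341 -0.705 1.902
v -4.225 -1.067 1.707
v -4.04 -1.294 1.396
v -3.822 -1.342 1.031
v -3.615 -1.201 0.685
v -3.459 -0.899 0.426
f 2 1 5
f 2 5 3
f 3 5 6
f 3 6 4
f 5 1 7
f 5 7 6
f 6 7 8
f 6 8 4
f 7 1 9
f 7 9 8
f 8 9 10
f 8 10 4
f 9 1 11
f 9 11 10
f 10 11 12
f 10 12 4
f 11 1 13
f 11 13 12
f 12 13 14
f 12 14 4
f 13 1 15
f 13 15 14
f 14 15 16
f 14 16 4
f 15 1 17
f 15 17 16
f 16 17 18
f 16 18 4
f 17 1 19
f 17 19 18
f 18 19 20
f 18 20 4
f 19 1 21
f 19 21 20
f 20 21 22
f 20 22 4
f 21 1 23
f 21 23 22
f 22 23 24
f 22 24 4
f 23 1 25
f 23 25 24
f 24 25 26
f 24 26 4
f 25 1 27
f 25 27 26
f 26 27 28
f 26 28 4
f 27 1 2
f 27 2 28
f 28 2 3
f 28 3 4
f 30 29 32
f 30 32 31
f 32 29 33
f 32 33 31
f 33 29 34
f 33 34 31
f 34 29 35
f 34 35 31
f 35 29 36
f 35 36 31
f 36 29 37
f 36 37 31
f 37 29 38
f 37 38 31
f 38 29 39
f 38 39 31
f 39 29 40
f 39 40 31
f 40 29 41
f 40 41 31
f 41 29 42
f 41 42 31
f 42 29 43
f 42 43 31
f 43 29 44
f 43 44 31
f 44 29 30
f 44 30 31



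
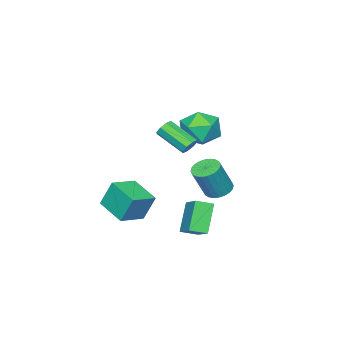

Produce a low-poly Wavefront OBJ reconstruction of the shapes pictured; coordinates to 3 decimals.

v 0.36 2.597 -3.055
v 1.217 3.86 -2.179
v 1.408 2.993 -4.651
v 2.265 4.256 -3.774
v 1.055 1.924 -2.766
v 1.912 3.187 -1.889
v 2.103 2.32 -4.361
v 2.96 3.583 -3.485
v 3.122 3.768 2.643
v 3.617 3.935 2.845
v 3.753 2.379 3.799
v 3.258 2.212 3.597
v 3.29 4.058 3.092
v 3.425 2.502 4.046
v 2.864 4.011 3.076
v 2.999 2.455 4.03
v 2.59 3.822 2.807
v 2.725 2.266 3.76
v 2.627 3.601 2.441
v 2.763 2.045 3.395
v 2.955 3.478 2.194
v 3.09 1.922 3.148
v 3.381 3.525 2.21
v 3.516 1.969 3.164
v 3.655 3.714 2.48
v 3.79 2.158 3.433
v -1.648 1.968 2.519
v -1.211 2.474 1.449
v -0.349 0.406 2.311
v 0.088 0.912 1.241
v 0.325 1.472 2.347
v -0.478 2.437 2.475
v -1.082 0.443 1.285
v -1.885 1.408 1.413
v -0.861 1.531 0.686
v 0.009 2.167 1.343
v -1.569 0.713 2.417
v -0.699 1.349 3.074
v 2.109 -1.463 -3.294
v 1.827 -0.877 -1.713
v 2.551 0.285 -3.862
v 2.268 0.87 -2.28
v 3.652 -1.73 -2.92
v 3.369 -1.145 -1.338
v 4.093 0.017 -3.487
v 3.811 0.603 -1.906
v 0.388 3.536 -1.511
v 0.988 4.029 -1.741
v 1.851 3.818 0.062
v 1.252 3.324 0.291
v 0.782 4.235 -1.618
v 1.645 4.024 0.185
v 0.516 4.335 -1.479
v 1.379 4.124 0.324
v 0.231 4.312 -1.345
v 1.094 4.101 0.458
v -0.031 4.172 -1.236
v 0.833 3.961 0.567
v -0.228 3.934 -1.169
v 0.635 3.723 0.633
v -0.332 3.636 -1.155
v 0.531 3.425 0.648
v -0.326 3.323 -1.194
v 0.537 3.112 0.609
v -0.211 3.042 -1.282
v 0.652 2.831 0.521
v -0.005 2.836 -1.405
v 0.858 2.625 0.398
v 0.261 2.736 -1.544
v 1.124 2.525 0.259
v 0.546 2.759 -1.678
v 1.409 2.548 0.125
v 0.807 2.899 -1.787
v 1.671 2.688 0.016
v 1.005 3.137 -1.853
v 1.868 2.926 -0.051
v 1.109 3.435 -1.868
v 1.972 3.224 -0.065
v 1.103 3.748 -1.829
v 1.966 3.537 -0.026
f 2 4 1
f 5 2 1
f 1 4 3
f 3 5 1
f 2 8 4
f 6 2 5
f 6 8 2
f 4 8 3
f 7 5 3
f 3 8 7
f 7 6 5
f 8 6 7
f 10 9 13
f 10 13 11
f 11 13 14
f 11 14 12
f 13 9 15
f 13 15 14
f 14 15 16
f 14 16 12
f 15 9 17
f 15 17 16
f 16 17 18
f 16 18 12
f 17 9 19
f 17 19 18
f 18 19 20
f 18 20 12
f 19 9 21
f 19 21 20
f 20 21 22
f 20 22 12
f 21 9 23
f 21 23 22
f 22 23 24
f 22 24 12
f 23 9 25
f 23 25 24
f 24 25 26
f 24 26 12
f 25 9 10
f 25 10 26
f 26 10 11
f 26 11 12
f 27 38 32
f 27 32 28
f 27 28 34
f 27 34 37
f 27 37 38
f 28 32 36
f 32 38 31
f 38 37 29
f 37 34 33
f 34 28 35
f 30 36 31
f 30 31 29
f 30 29 33
f 30 33 35
f 30 35 36
f 31 36 32
f 29 31 38
f 33 29 37
f 35 33 34
f 36 35 28
f 40 42 39
f 43 40 39
f 39 42 41
f 41 43 39
f 40 46 42
f 44 40 43
f 44 46 40
f 42 46 41
f 45 43 41
f 41 46 45
f 45 44 43
f 46 44 45
f 48 47 51
f 48 51 49
f 49 51 52
f 49 52 50
f 51 47 53
f 51 53 52
f 52 53 54
f 52 54 50
f 53 47 55
f 53 55 54
f 54 55 56
f 54 56 50
f 55 47 57
f 55 57 56
f 56 57 58
f 56 58 50
f 57 47 59
f 57 59 58
f 58 59 60
f 58 60 50
f 59 47 61
f 59 61 60
f 60 61 62
f 60 62 50
f 61 47 63
f 61 63 62
f 62 63 64
f 62 64 50
f 63 47 65
f 63 65 64
f 64 65 66
f 64 66 50
f 65 47 67
f 65 67 66
f 66 67 68
f 66 68 50
f 67 47 69
f 67 69 68
f 68 69 70
f 68 70 50
f 69 47 71
f 69 71 70
f 70 71 72
f 70 72 50
f 71 47 73
f 71 73 72
f 72 73 74
f 72 74 50
f 73 47 75
f 73 75 74
f 74 75 76
f 74 76 50
f 75 47 77
f 75 77 76
f 76 77 78
f 76 78 50
f 77 47 79
f 77 79 78
f 78 79 80
f 78 80 50
f 79 47 48
f 79 48 80
f 80 48 49
f 80 49 50



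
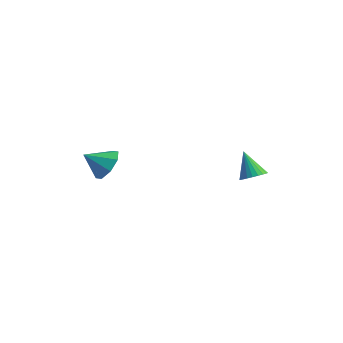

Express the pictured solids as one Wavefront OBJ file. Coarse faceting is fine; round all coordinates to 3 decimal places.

v 2.983 -0.271 0.918
v 3.462 -0.521 1.262
v 2.217 -0.109 2.102
v 3.52 -0.279 1.267
v 3.497 -0.035 1.218
v 3.396 0.173 1.124
v 3.232 0.314 0.999
v 3.03 0.365 0.861
v 2.821 0.32 0.732
v 2.637 0.185 0.631
v 2.505 -0.02 0.574
v 2.447 -0.262 0.569
v 2.47 -0.506 0.617
v 2.571 -0.714 0.711
v 2.735 -0.855 0.837
v 2.937 -0.906 0.974
v 3.146 -0.861 1.104
v 3.33 -0.726 1.204
v -2.998 -3.278 0.45
v -2.305 -3.287 1.04
v -3.622 -4.102 1.17
v -2.777 -2.798 1.191
v -3.378 -2.59 0.907
v -3.756 -2.785 0.356
v -3.69 -3.269 -0.141
v -3.218 -3.759 -0.291
v -2.617 -3.967 -0.007
v -2.239 -3.771 0.544
f 2 1 4
f 2 4 3
f 4 1 5
f 4 5 3
f 5 1 6
f 5 6 3
f 6 1 7
f 6 7 3
f 7 1 8
f 7 8 3
f 8 1 9
f 8 9 3
f 9 1 10
f 9 10 3
f 10 1 11
f 10 11 3
f 11 1 12
f 11 12 3
f 12 1 13
f 12 13 3
f 13 1 14
f 13 14 3
f 14 1 15
f 14 15 3
f 15 1 16
f 15 16 3
f 16 1 17
f 16 17 3
f 17 1 18
f 17 18 3
f 18 1 2
f 18 2 3
f 20 19 22
f 20 22 21
f 22 19 23
f 22 23 21
f 23 19 24
f 23 24 21
f 24 19 25
f 24 25 21
f 25 19 26
f 25 26 21
f 26 19 27
f 26 27 21
f 27 19 28
f 27 28 21
f 28 19 20
f 28 20 21



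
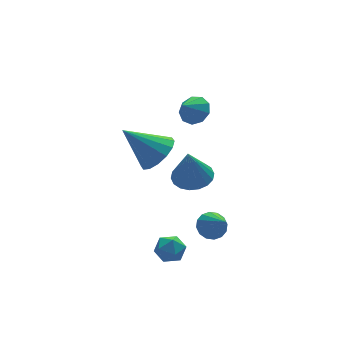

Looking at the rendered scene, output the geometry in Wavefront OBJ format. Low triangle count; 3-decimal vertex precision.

v -0.011 0.964 0.239
v 0.495 1.749 0.462
v -0.369 0.676 2.061
v 0.1 1.902 0.409
v -0.317 1.87 0.322
v -0.673 1.659 0.218
v -0.899 1.309 0.119
v -0.948 0.892 0.043
v -0.812 0.489 0.006
v -0.517 0.18 0.015
v -0.122 0.026 0.068
v 0.295 0.058 0.155
v 0.652 0.27 0.259
v 0.877 0.619 0.358
v 0.926 1.037 0.434
v 0.79 1.44 0.471
v -2.057 0.06 3.06
v -1.649 -0.578 3.758
v -3.363 0.78 4.48
v -1.362 -0.131 3.795
v -1.261 0.368 3.635
v -1.373 0.784 3.321
v -1.668 1.006 2.937
v -2.068 0.974 2.586
v -2.465 0.698 2.361
v -2.752 0.25 2.324
v -2.854 -0.248 2.484
v -2.741 -0.664 2.798
v -2.446 -0.886 3.182
v -2.046 -0.855 3.533
v -2.425 -0.961 -1.688
v -2.089 -0.761 -2.348
v -2.231 -2.159 -1.952
v -1.895 -1.959 -2.612
v -1.55 -1.804 -1.944
v -1.67 -1.064 -1.781
v -2.65 -1.856 -2.519
v -2.77 -1.116 -2.356
v -2.228 -1.314 -2.862
v -1.548 -1.282 -2.506
v -2.772 -1.638 -1.794
v -2.092 -1.606 -1.438
v 0.099 -0.842 -1.849
v 0.82 -0.904 -1.949
v 0.161 -2.118 -0.611
v 0.781 -0.643 -1.678
v 0.559 -0.435 -1.453
v 0.214 -0.337 -1.335
v -0.162 -0.373 -1.354
v -0.467 -0.535 -1.506
v -0.621 -0.779 -1.75
v -0.582 -1.04 -2.02
v -0.36 -1.248 -2.245
v -0.015 -1.346 -2.364
v 0.36 -1.31 -2.345
v 0.666 -1.148 -2.193
v 1.457 3.99 2.123
v 2.058 3.713 2.591
v 0.683 3.65 2.917
v 1.951 4.243 2.714
v 1.613 4.654 2.56
v 1.202 4.755 2.203
v 0.91 4.498 1.808
v 0.875 4.003 1.56
v 1.112 3.503 1.577
v 1.51 3.23 1.848
v 1.884 3.313 2.249
f 2 1 4
f 2 4 3
f 4 1 5
f 4 5 3
f 5 1 6
f 5 6 3
f 6 1 7
f 6 7 3
f 7 1 8
f 7 8 3
f 8 1 9
f 8 9 3
f 9 1 10
f 9 10 3
f 10 1 11
f 10 11 3
f 11 1 12
f 11 12 3
f 12 1 13
f 12 13 3
f 13 1 14
f 13 14 3
f 14 1 15
f 14 15 3
f 15 1 16
f 15 16 3
f 16 1 2
f 16 2 3
f 18 17 20
f 18 20 19
f 20 17 21
f 20 21 19
f 21 17 22
f 21 22 19
f 22 17 23
f 22 23 19
f 23 17 24
f 23 24 19
f 24 17 25
f 24 25 19
f 25 17 26
f 25 26 19
f 26 17 27
f 26 27 19
f 27 17 28
f 27 28 19
f 28 17 29
f 28 29 19
f 29 17 30
f 29 30 19
f 30 17 18
f 30 18 19
f 31 42 36
f 31 36 32
f 31 32 38
f 31 38 41
f 31 41 42
f 32 36 40
f 36 42 35
f 42 41 33
f 41 38 37
f 38 32 39
f 34 40 35
f 34 35 33
f 34 33 37
f 34 37 39
f 34 39 40
f 35 40 36
f 33 35 42
f 37 33 41
f 39 37 38
f 40 39 32
f 44 43 46
f 44 46 45
f 46 43 47
f 46 47 45
f 47 43 48
f 47 48 45
f 48 43 49
f 48 49 45
f 49 43 50
f 49 50 45
f 50 43 51
f 50 51 45
f 51 43 52
f 51 52 45
f 52 43 53
f 52 53 45
f 53 43 54
f 53 54 45
f 54 43 55
f 54 55 45
f 55 43 56
f 55 56 45
f 56 43 44
f 56 44 45
f 58 57 60
f 58 60 59
f 60 57 61
f 60 61 59
f 61 57 62
f 61 62 59
f 62 57 63
f 62 63 59
f 63 57 64
f 63 64 59
f 64 57 65
f 64 65 59
f 65 57 66
f 65 66 59
f 66 57 67
f 66 67 59
f 67 57 58
f 67 58 59



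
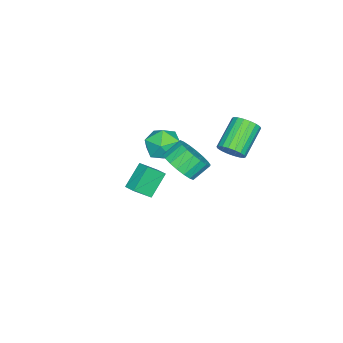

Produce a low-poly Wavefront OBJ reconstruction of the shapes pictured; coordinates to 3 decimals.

v 1.945 1.021 2.233
v 2.571 1.88 2.106
v 1.9 2.477 2.84
v 1.275 1.619 2.967
v 2.245 1.935 1.763
v 1.574 2.532 2.497
v 1.86 1.809 1.514
v 1.189 2.406 2.248
v 1.491 1.527 1.406
v 0.82 2.124 2.14
v 1.213 1.145 1.463
v 0.542 1.742 2.197
v 1.079 0.738 1.672
v 0.409 1.335 2.406
v 1.118 0.388 1.992
v 0.447 0.985 2.726
v 1.32 0.163 2.36
v 0.649 0.76 3.094
v 1.646 0.108 2.703
v 0.975 0.705 3.437
v 2.031 0.234 2.952
v 1.36 0.831 3.686
v 2.4 0.516 3.06
v 1.729 1.113 3.794
v 2.678 0.898 3.003
v 2.007 1.495 3.737
v 2.811 1.305 2.794
v 2.141 1.902 3.528
v 2.773 1.655 2.474
v 2.102 2.252 3.208
v -2.611 -2.932 -4.77
v -1.946 -3.677 -3.937
v -3.748 -2.599 -3.565
v -3.084 -3.344 -2.732
v -2.156 -2.256 -4.528
v -1.492 -3.001 -3.695
v -3.294 -1.923 -3.323
v -2.629 -2.668 -2.49
v -2.809 -1.172 0.731
v -2.391 -0.664 -0.168
v -1.369 -2.256 0.788
v -0.951 -1.748 -0.111
v -1.011 -1.203 0.86
v -1.901 -0.533 0.824
v -1.859 -2.387 -0.204
v -2.749 -1.717 -0.24
v -1.804 -1.415 -0.746
v -1.279 -0.683 -0.089
v -2.481 -2.237 0.709
v -1.956 -1.505 1.366
v -2.697 1.985 0.177
v -2.304 1.655 0.804
v -3.969 1.846 1.949
v -4.363 2.175 1.323
v -2.237 2.007 0.843
v -3.902 2.198 1.988
v -2.261 2.355 0.751
v -3.926 2.545 1.896
v -2.371 2.629 0.544
v -4.037 2.82 1.689
v -2.546 2.776 0.265
v -4.212 2.966 1.41
v -2.751 2.766 -0.031
v -4.417 2.956 1.114
v -2.946 2.601 -0.286
v -4.611 2.791 0.859
v -3.091 2.314 -0.449
v -4.756 2.505 0.696
v -3.158 1.962 -0.488
v -4.823 2.153 0.657
v -3.134 1.615 -0.396
v -4.799 1.805 0.749
v -3.023 1.34 -0.189
v -4.689 1.531 0.956
v -2.848 1.194 0.09
v -4.514 1.384 1.235
v -2.643 1.204 0.386
v -4.309 1.394 1.531
v -2.449 1.369 0.641
v -4.114 1.559 1.786
f 2 1 5
f 2 5 3
f 3 5 6
f 3 6 4
f 5 1 7
f 5 7 6
f 6 7 8
f 6 8 4
f 7 1 9
f 7 9 8
f 8 9 10
f 8 10 4
f 9 1 11
f 9 11 10
f 10 11 12
f 10 12 4
f 11 1 13
f 11 13 12
f 12 13 14
f 12 14 4
f 13 1 15
f 13 15 14
f 14 15 16
f 14 16 4
f 15 1 17
f 15 17 16
f 16 17 18
f 16 18 4
f 17 1 19
f 17 19 18
f 18 19 20
f 18 20 4
f 19 1 21
f 19 21 20
f 20 21 22
f 20 22 4
f 21 1 23
f 21 23 22
f 22 23 24
f 22 24 4
f 23 1 25
f 23 25 24
f 24 25 26
f 24 26 4
f 25 1 27
f 25 27 26
f 26 27 28
f 26 28 4
f 27 1 29
f 27 29 28
f 28 29 30
f 28 30 4
f 29 1 2
f 29 2 30
f 30 2 3
f 30 3 4
f 32 34 31
f 35 32 31
f 31 34 33
f 33 35 31
f 32 38 34
f 36 32 35
f 36 38 32
f 34 38 33
f 37 35 33
f 33 38 37
f 37 36 35
f 38 36 37
f 39 50 44
f 39 44 40
f 39 40 46
f 39 46 49
f 39 49 50
f 40 44 48
f 44 50 43
f 50 49 41
f 49 46 45
f 46 40 47
f 42 48 43
f 42 43 41
f 42 41 45
f 42 45 47
f 42 47 48
f 43 48 44
f 41 43 50
f 45 41 49
f 47 45 46
f 48 47 40
f 52 51 55
f 52 55 53
f 53 55 56
f 53 56 54
f 55 51 57
f 55 57 56
f 56 57 58
f 56 58 54
f 57 51 59
f 57 59 58
f 58 59 60
f 58 60 54
f 59 51 61
f 59 61 60
f 60 61 62
f 60 62 54
f 61 51 63
f 61 63 62
f 62 63 64
f 62 64 54
f 63 51 65
f 63 65 64
f 64 65 66
f 64 66 54
f 65 51 67
f 65 67 66
f 66 67 68
f 66 68 54
f 67 51 69
f 67 69 68
f 68 69 70
f 68 70 54
f 69 51 71
f 69 71 70
f 70 71 72
f 70 72 54
f 71 51 73
f 71 73 72
f 72 73 74
f 72 74 54
f 73 51 75
f 73 75 74
f 74 75 76
f 74 76 54
f 75 51 77
f 75 77 76
f 76 77 78
f 76 78 54
f 77 51 79
f 77 79 78
f 78 79 80
f 78 80 54
f 79 51 52
f 79 52 80
f 80 52 53
f 80 53 54



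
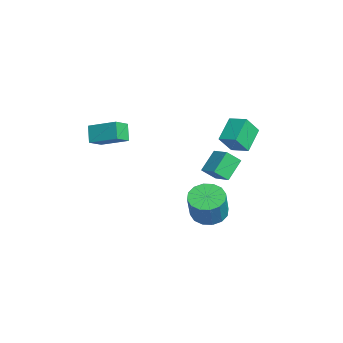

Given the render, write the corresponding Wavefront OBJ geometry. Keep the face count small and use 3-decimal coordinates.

v -4.298 -4.012 0.303
v -3.659 -4.748 0.893
v -5.045 -3.949 1.189
v -4.406 -4.686 1.779
v -3.354 -2.634 1.001
v -2.715 -3.371 1.591
v -4.101 -2.572 1.887
v -3.462 -3.308 2.477
v -1.578 1.913 1.678
v -2.701 2.715 2.565
v -1.905 2.676 0.575
v -3.028 3.477 1.462
v -0.792 2.683 1.978
v -1.915 3.484 2.865
v -1.119 3.445 0.875
v -2.242 4.247 1.762
v -2.96 2.047 -2.201
v -2.902 1.239 -1.442
v -3.766 2.906 -1.225
v -3.709 2.098 -0.466
v -1.891 2.542 -1.754
v -1.834 1.734 -0.995
v -2.698 3.401 -0.778
v -2.64 2.593 -0.019
v -1.287 1.382 -3.763
v -0.751 2.281 -3.847
v 0.023 1.977 -2.161
v -0.513 1.078 -2.077
v -1.219 2.418 -3.607
v -0.445 2.114 -1.921
v -1.705 2.278 -3.409
v -0.931 1.973 -1.723
v -2.08 1.898 -3.306
v -1.305 1.593 -1.62
v -2.242 1.379 -3.325
v -1.467 1.075 -1.639
v -2.148 0.861 -3.462
v -1.373 0.557 -1.776
v -1.823 0.483 -3.679
v -1.049 0.179 -1.993
v -1.355 0.346 -3.919
v -0.581 0.042 -2.233
v -0.869 0.487 -4.117
v -0.095 0.182 -2.431
v -0.495 0.867 -4.22
v 0.28 0.562 -2.534
v -0.333 1.385 -4.201
v 0.442 1.081 -2.515
v -0.427 1.903 -4.064
v 0.348 1.599 -2.378
f 2 4 1
f 5 2 1
f 1 4 3
f 3 5 1
f 2 8 4
f 6 2 5
f 6 8 2
f 4 8 3
f 7 5 3
f 3 8 7
f 7 6 5
f 8 6 7
f 10 12 9
f 13 10 9
f 9 12 11
f 11 13 9
f 10 16 12
f 14 10 13
f 14 16 10
f 12 16 11
f 15 13 11
f 11 16 15
f 15 14 13
f 16 14 15
f 18 20 17
f 21 18 17
f 17 20 19
f 19 21 17
f 18 24 20
f 22 18 21
f 22 24 18
f 20 24 19
f 23 21 19
f 19 24 23
f 23 22 21
f 24 22 23
f 26 25 29
f 26 29 27
f 27 29 30
f 27 30 28
f 29 25 31
f 29 31 30
f 30 31 32
f 30 32 28
f 31 25 33
f 31 33 32
f 32 33 34
f 32 34 28
f 33 25 35
f 33 35 34
f 34 35 36
f 34 36 28
f 35 25 37
f 35 37 36
f 36 37 38
f 36 38 28
f 37 25 39
f 37 39 38
f 38 39 40
f 38 40 28
f 39 25 41
f 39 41 40
f 40 41 42
f 40 42 28
f 41 25 43
f 41 43 42
f 42 43 44
f 42 44 28
f 43 25 45
f 43 45 44
f 44 45 46
f 44 46 28
f 45 25 47
f 45 47 46
f 46 47 48
f 46 48 28
f 47 25 49
f 47 49 48
f 48 49 50
f 48 50 28
f 49 25 26
f 49 26 50
f 50 26 27
f 50 27 28



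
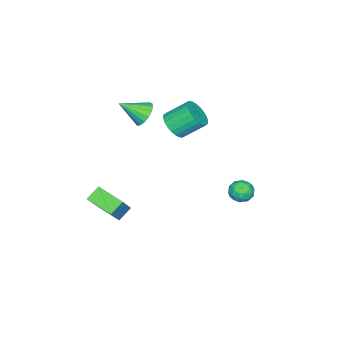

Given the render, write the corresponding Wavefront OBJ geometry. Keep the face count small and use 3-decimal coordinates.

v -2.661 -1.932 -1.88
v -1.886 -1.622 -1.719
v -2.484 -0.618 -0.778
v -3.259 -0.928 -0.94
v -1.978 -1.435 -1.977
v -2.576 -0.431 -1.036
v -2.174 -1.323 -2.22
v -2.772 -0.32 -1.28
v -2.445 -1.305 -2.412
v -3.043 -0.301 -1.471
v -2.748 -1.382 -2.522
v -3.346 -0.378 -1.582
v -3.037 -1.542 -2.535
v -3.635 -0.539 -1.595
v -3.27 -1.762 -2.448
v -3.868 -0.759 -1.508
v -3.41 -2.008 -2.275
v -4.008 -1.004 -1.335
v -3.436 -2.242 -2.042
v -4.034 -1.238 -1.101
v -3.344 -2.429 -1.784
v -3.942 -1.425 -0.843
v -3.148 -2.54 -1.54
v -3.746 -1.537 -0.6
v -2.877 -2.559 -1.349
v -3.475 -1.555 -0.408
v -2.574 -2.482 -1.238
v -3.172 -1.478 -0.298
v -2.285 -2.321 -1.225
v -2.883 -1.318 -0.285
v -2.052 -2.101 -1.312
v -2.65 -1.098 -0.372
v -1.912 -1.856 -1.485
v -2.51 -0.852 -0.545
v -0.543 3.671 -3.592
v -0.237 3.868 -3.014
v -0.403 2.612 -3.306
v -0.097 2.809 -2.728
v -0.766 2.918 -2.814
v -0.853 3.572 -2.991
v 0.213 2.908 -3.329
v 0.126 3.562 -3.506
v 0.23 3.396 -2.851
v -0.375 3.402 -2.533
v -0.265 3.078 -3.787
v -0.87 3.084 -3.469
v -0.402 3.862 -3.328
v -0.238 2.618 -2.992
v -0.631 2.681 -3.043
v -0.451 2.797 -2.703
v -0.764 3.689 -3.315
v -0.584 3.804 -2.975
v -0.895 3.246 -2.857
v -0.056 2.676 -3.345
v 0.124 2.791 -3.005
v -0.189 3.683 -3.617
v -0.009 3.799 -3.277
v 0.255 3.234 -3.463
v 0.052 3.701 -2.893
v 0.135 3.078 -2.724
v 0.316 3.137 -3.078
v 0.266 3.521 -3.182
v -0.303 3.704 -2.705
v -0.221 3.082 -2.537
v -0.614 3.146 -2.588
v -0.665 3.53 -2.692
v -0.029 3.427 -2.61
v -0.419 3.398 -3.783
v -0.337 2.776 -3.615
v 0.025 2.95 -3.628
v -0.026 3.334 -3.732
v -0.775 3.402 -3.596
v -0.692 2.779 -3.427
v -0.906 2.959 -3.138
v -0.956 3.343 -3.242
v -0.611 3.053 -3.71
v -1.925 -3.212 -1.038
v -1.606 -3.523 -1.679
v -1.215 -4.248 -0.182
v -1.359 -3.265 -1.572
v -1.241 -2.995 -1.343
v -1.28 -2.774 -1.044
v -1.466 -2.654 -0.744
v -1.758 -2.662 -0.511
v -2.088 -2.796 -0.399
v -2.381 -3.025 -0.434
v -2.569 -3.297 -0.607
v -2.61 -3.55 -0.878
v -2.494 -3.725 -1.187
v -2.247 -3.783 -1.461
v -1.927 -3.71 -1.639
v 2.252 -2.757 -4.015
v 3.171 -2.616 -2.838
v 2.469 -1.262 -4.362
v 3.387 -1.121 -3.185
v 2.953 -2.979 -4.535
v 3.871 -2.838 -3.358
v 3.169 -1.484 -4.882
v 4.088 -1.343 -3.705
f 2 1 5
f 2 5 3
f 3 5 6
f 3 6 4
f 5 1 7
f 5 7 6
f 6 7 8
f 6 8 4
f 7 1 9
f 7 9 8
f 8 9 10
f 8 10 4
f 9 1 11
f 9 11 10
f 10 11 12
f 10 12 4
f 11 1 13
f 11 13 12
f 12 13 14
f 12 14 4
f 13 1 15
f 13 15 14
f 14 15 16
f 14 16 4
f 15 1 17
f 15 17 16
f 16 17 18
f 16 18 4
f 17 1 19
f 17 19 18
f 18 19 20
f 18 20 4
f 19 1 21
f 19 21 20
f 20 21 22
f 20 22 4
f 21 1 23
f 21 23 22
f 22 23 24
f 22 24 4
f 23 1 25
f 23 25 24
f 24 25 26
f 24 26 4
f 25 1 27
f 25 27 26
f 26 27 28
f 26 28 4
f 27 1 29
f 27 29 28
f 28 29 30
f 28 30 4
f 29 1 31
f 29 31 30
f 30 31 32
f 30 32 4
f 31 1 33
f 31 33 32
f 32 33 34
f 32 34 4
f 33 1 2
f 33 2 34
f 34 2 3
f 34 3 4
f 35 72 51
f 72 46 75
f 51 75 40
f 72 75 51
f 35 51 47
f 51 40 52
f 47 52 36
f 51 52 47
f 35 47 56
f 47 36 57
f 56 57 42
f 47 57 56
f 35 56 68
f 56 42 71
f 68 71 45
f 56 71 68
f 35 68 72
f 68 45 76
f 72 76 46
f 68 76 72
f 36 52 63
f 52 40 66
f 63 66 44
f 52 66 63
f 40 75 53
f 75 46 74
f 53 74 39
f 75 74 53
f 46 76 73
f 76 45 69
f 73 69 37
f 76 69 73
f 45 71 70
f 71 42 58
f 70 58 41
f 71 58 70
f 42 57 62
f 57 36 59
f 62 59 43
f 57 59 62
f 38 64 50
f 64 44 65
f 50 65 39
f 64 65 50
f 38 50 48
f 50 39 49
f 48 49 37
f 50 49 48
f 38 48 55
f 48 37 54
f 55 54 41
f 48 54 55
f 38 55 60
f 55 41 61
f 60 61 43
f 55 61 60
f 38 60 64
f 60 43 67
f 64 67 44
f 60 67 64
f 39 65 53
f 65 44 66
f 53 66 40
f 65 66 53
f 37 49 73
f 49 39 74
f 73 74 46
f 49 74 73
f 41 54 70
f 54 37 69
f 70 69 45
f 54 69 70
f 43 61 62
f 61 41 58
f 62 58 42
f 61 58 62
f 44 67 63
f 67 43 59
f 63 59 36
f 67 59 63
f 78 77 80
f 78 80 79
f 80 77 81
f 80 81 79
f 81 77 82
f 81 82 79
f 82 77 83
f 82 83 79
f 83 77 84
f 83 84 79
f 84 77 85
f 84 85 79
f 85 77 86
f 85 86 79
f 86 77 87
f 86 87 79
f 87 77 88
f 87 88 79
f 88 77 89
f 88 89 79
f 89 77 90
f 89 90 79
f 90 77 91
f 90 91 79
f 91 77 78
f 91 78 79
f 93 95 92
f 96 93 92
f 92 95 94
f 94 96 92
f 93 99 95
f 97 93 96
f 97 99 93
f 95 99 94
f 98 96 94
f 94 99 98
f 98 97 96
f 99 97 98



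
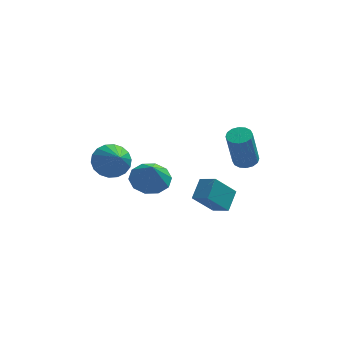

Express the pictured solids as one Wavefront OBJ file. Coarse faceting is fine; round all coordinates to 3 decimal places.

v -2.335 3.578 -3.468
v -1.492 3.135 -3.773
v -2.225 2.962 -2.272
v -1.34 3.673 -3.51
v -1.568 4.175 -3.231
v -2.089 4.449 -3.042
v -2.704 4.39 -3.016
v -3.178 4.021 -3.163
v -3.329 3.483 -3.426
v -3.101 2.981 -3.706
v -2.58 2.707 -3.894
v -1.965 2.766 -3.92
v 1.974 2.649 -1.616
v 2.278 3.147 -1.44
v 1.93 2.67 0.512
v 1.626 2.171 0.336
v 1.978 3.241 -1.471
v 1.63 2.764 0.482
v 1.677 3.176 -1.54
v 1.329 2.699 0.412
v 1.456 2.97 -1.63
v 1.107 2.493 0.322
v 1.373 2.678 -1.716
v 1.025 2.2 0.236
v 1.452 2.378 -1.776
v 1.103 1.9 0.177
v 1.67 2.15 -1.792
v 1.322 1.673 0.16
v 1.97 2.056 -1.762
v 1.622 1.579 0.191
v 2.271 2.121 -1.692
v 1.923 1.644 0.26
v 2.493 2.327 -1.602
v 2.144 1.85 0.35
v 2.575 2.62 -1.516
v 2.227 2.142 0.436
v 2.497 2.92 -1.457
v 2.148 2.442 0.496
v -4.038 0.917 -0.453
v -3.274 1.373 -0.217
v -3.622 -0.317 0.593
v -3.549 1.51 0.053
v -3.921 1.53 0.224
v -4.316 1.427 0.26
v -4.656 1.224 0.155
v -4.873 0.96 -0.07
v -4.925 0.688 -0.371
v -4.801 0.461 -0.689
v -4.526 0.324 -0.959
v -4.154 0.304 -1.129
v -3.759 0.407 -1.166
v -3.419 0.61 -1.061
v -3.202 0.874 -0.836
v -3.15 1.146 -0.535
v -0.499 0.648 -2.772
v 0.172 0.105 -2.4
v -0.123 1.552 -2.132
v 0.548 1.009 -1.76
v 0.452 1.051 -3.9
v 1.123 0.508 -3.528
v 0.828 1.955 -3.26
v 1.499 1.412 -2.888
f 2 1 4
f 2 4 3
f 4 1 5
f 4 5 3
f 5 1 6
f 5 6 3
f 6 1 7
f 6 7 3
f 7 1 8
f 7 8 3
f 8 1 9
f 8 9 3
f 9 1 10
f 9 10 3
f 10 1 11
f 10 11 3
f 11 1 12
f 11 12 3
f 12 1 2
f 12 2 3
f 14 13 17
f 14 17 15
f 15 17 18
f 15 18 16
f 17 13 19
f 17 19 18
f 18 19 20
f 18 20 16
f 19 13 21
f 19 21 20
f 20 21 22
f 20 22 16
f 21 13 23
f 21 23 22
f 22 23 24
f 22 24 16
f 23 13 25
f 23 25 24
f 24 25 26
f 24 26 16
f 25 13 27
f 25 27 26
f 26 27 28
f 26 28 16
f 27 13 29
f 27 29 28
f 28 29 30
f 28 30 16
f 29 13 31
f 29 31 30
f 30 31 32
f 30 32 16
f 31 13 33
f 31 33 32
f 32 33 34
f 32 34 16
f 33 13 35
f 33 35 34
f 34 35 36
f 34 36 16
f 35 13 37
f 35 37 36
f 36 37 38
f 36 38 16
f 37 13 14
f 37 14 38
f 38 14 15
f 38 15 16
f 40 39 42
f 40 42 41
f 42 39 43
f 42 43 41
f 43 39 44
f 43 44 41
f 44 39 45
f 44 45 41
f 45 39 46
f 45 46 41
f 46 39 47
f 46 47 41
f 47 39 48
f 47 48 41
f 48 39 49
f 48 49 41
f 49 39 50
f 49 50 41
f 50 39 51
f 50 51 41
f 51 39 52
f 51 52 41
f 52 39 53
f 52 53 41
f 53 39 54
f 53 54 41
f 54 39 40
f 54 40 41
f 56 58 55
f 59 56 55
f 55 58 57
f 57 59 55
f 56 62 58
f 60 56 59
f 60 62 56
f 58 62 57
f 61 59 57
f 57 62 61
f 61 60 59
f 62 60 61

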